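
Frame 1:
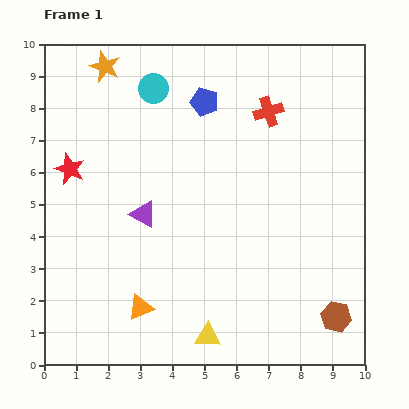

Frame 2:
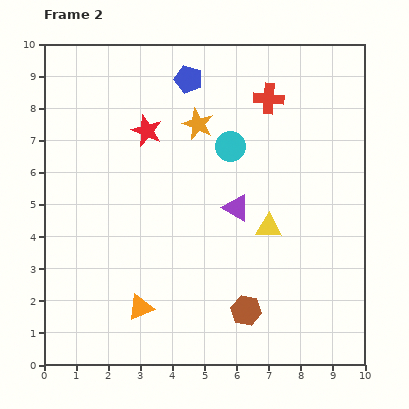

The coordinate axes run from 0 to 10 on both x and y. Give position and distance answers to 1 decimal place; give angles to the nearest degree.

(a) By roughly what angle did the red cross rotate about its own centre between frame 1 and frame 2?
22° clockwise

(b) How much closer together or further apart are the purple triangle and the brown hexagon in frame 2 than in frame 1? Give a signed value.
-3.6

Distance in frame 1: 6.8. Distance in frame 2: 3.2.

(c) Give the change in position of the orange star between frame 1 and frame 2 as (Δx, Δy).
(2.9, -1.8)

The orange star was at (1.9, 9.3) in frame 1 and (4.8, 7.5) in frame 2.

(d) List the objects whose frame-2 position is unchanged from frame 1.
the orange triangle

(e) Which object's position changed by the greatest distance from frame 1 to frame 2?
the yellow triangle

(moved 3.9; next 3.4)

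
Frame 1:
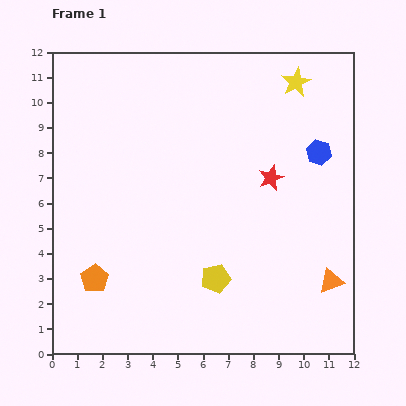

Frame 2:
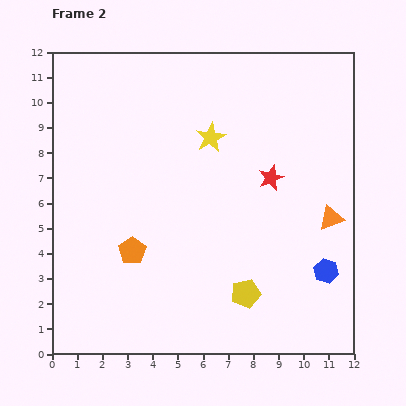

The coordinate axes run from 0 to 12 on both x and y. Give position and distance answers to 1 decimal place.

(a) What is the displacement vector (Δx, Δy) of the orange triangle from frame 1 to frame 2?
(0.0, 2.5)

The orange triangle was at (11.1, 2.9) in frame 1 and (11.1, 5.4) in frame 2.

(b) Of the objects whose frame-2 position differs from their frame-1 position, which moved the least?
the yellow pentagon

(moved 1.3)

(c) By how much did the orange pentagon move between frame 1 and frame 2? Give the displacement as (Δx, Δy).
(1.5, 1.1)

The orange pentagon was at (1.7, 3.0) in frame 1 and (3.2, 4.1) in frame 2.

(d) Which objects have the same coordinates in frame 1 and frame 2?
the red star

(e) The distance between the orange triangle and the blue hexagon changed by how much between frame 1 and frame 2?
-3.0

Distance in frame 1: 5.1. Distance in frame 2: 2.1.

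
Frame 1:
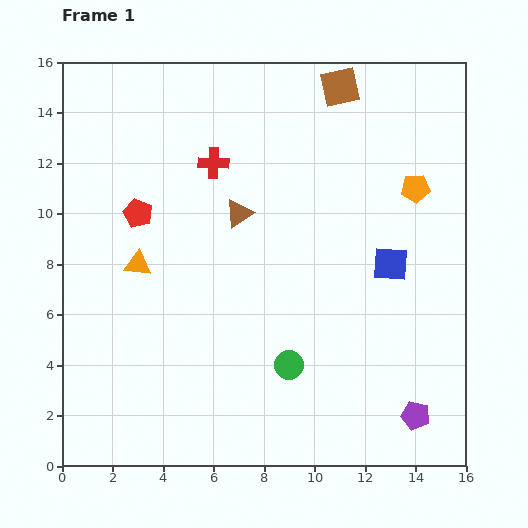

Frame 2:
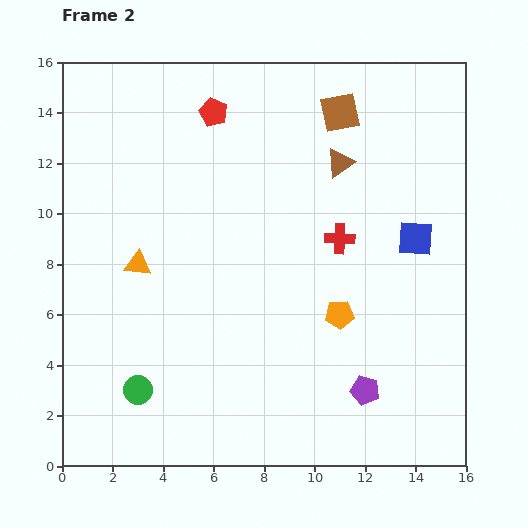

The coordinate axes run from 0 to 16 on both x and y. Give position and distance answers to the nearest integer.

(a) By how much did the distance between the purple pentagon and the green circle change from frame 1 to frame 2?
+4

Distance in frame 1: 5. Distance in frame 2: 9.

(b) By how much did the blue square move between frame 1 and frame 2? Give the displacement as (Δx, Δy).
(1, 1)

The blue square was at (13, 8) in frame 1 and (14, 9) in frame 2.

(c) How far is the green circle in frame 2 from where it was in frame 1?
6

The green circle moved from (9, 4) to (3, 3), a distance of √(6² + 1²) ≈ 6.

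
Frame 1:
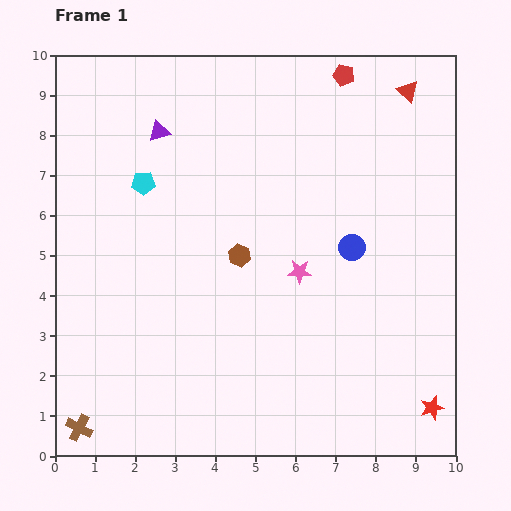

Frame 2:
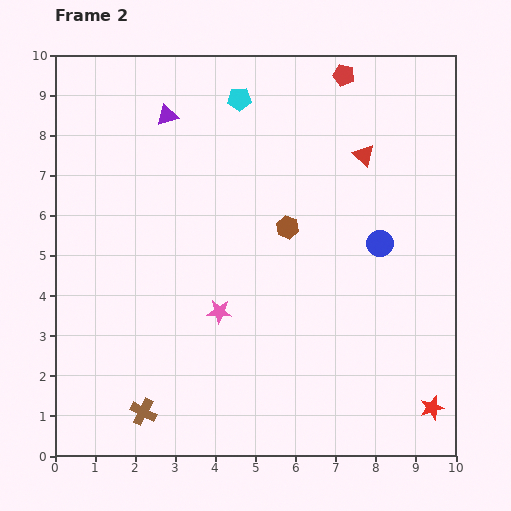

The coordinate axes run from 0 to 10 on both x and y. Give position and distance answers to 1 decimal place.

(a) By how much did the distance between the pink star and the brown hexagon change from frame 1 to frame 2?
+1.1

Distance in frame 1: 1.6. Distance in frame 2: 2.7.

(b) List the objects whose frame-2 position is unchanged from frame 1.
the red star, the red pentagon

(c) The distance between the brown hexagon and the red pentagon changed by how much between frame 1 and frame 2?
-1.2

Distance in frame 1: 5.2. Distance in frame 2: 4.0.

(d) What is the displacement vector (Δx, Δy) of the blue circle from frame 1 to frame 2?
(0.7, 0.1)

The blue circle was at (7.4, 5.2) in frame 1 and (8.1, 5.3) in frame 2.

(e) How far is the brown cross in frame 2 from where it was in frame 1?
1.6

The brown cross moved from (0.6, 0.7) to (2.2, 1.1), a distance of √(1.6² + 0.4²) ≈ 1.6.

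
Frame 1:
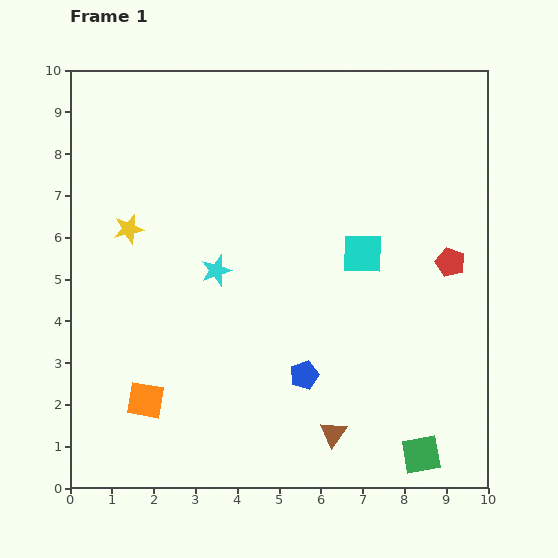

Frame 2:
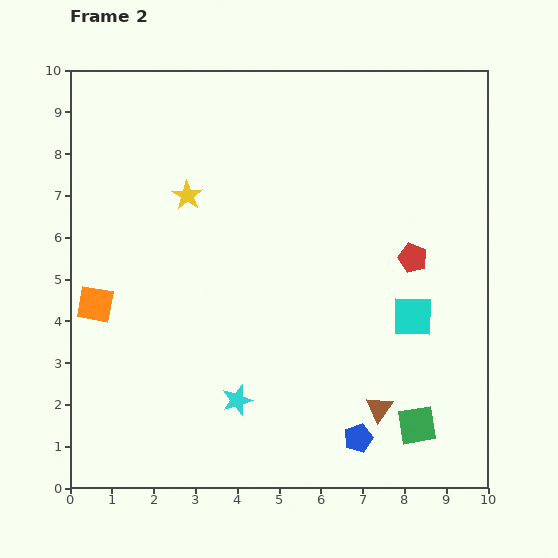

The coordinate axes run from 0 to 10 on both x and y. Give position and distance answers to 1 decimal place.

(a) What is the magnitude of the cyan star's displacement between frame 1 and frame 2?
3.1

The cyan star moved from (3.5, 5.2) to (4.0, 2.1), a distance of √(0.5² + 3.1²) ≈ 3.1.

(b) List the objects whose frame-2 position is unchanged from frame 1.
none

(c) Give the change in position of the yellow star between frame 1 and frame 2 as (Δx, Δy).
(1.4, 0.8)

The yellow star was at (1.4, 6.2) in frame 1 and (2.8, 7.0) in frame 2.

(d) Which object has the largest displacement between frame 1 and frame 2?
the cyan star

(moved 3.1; next 2.6)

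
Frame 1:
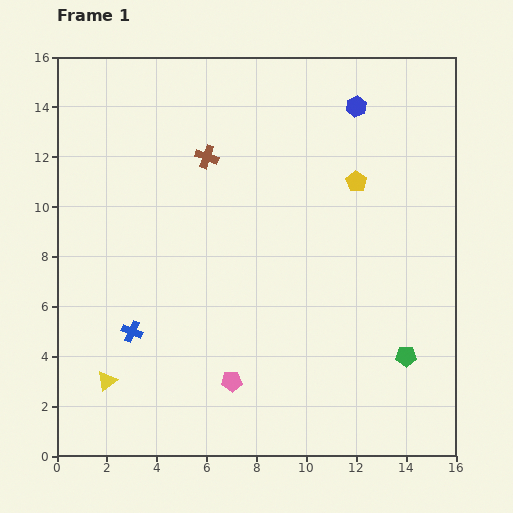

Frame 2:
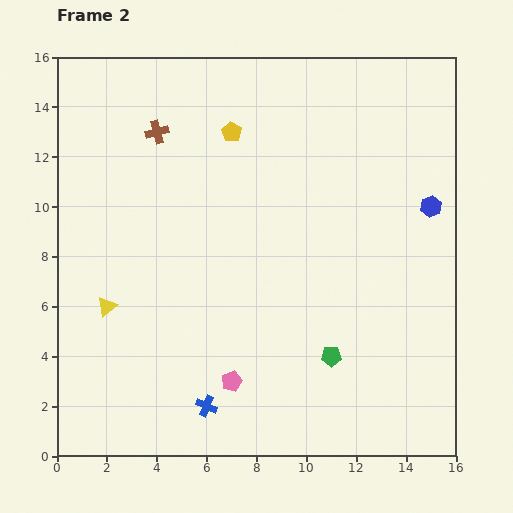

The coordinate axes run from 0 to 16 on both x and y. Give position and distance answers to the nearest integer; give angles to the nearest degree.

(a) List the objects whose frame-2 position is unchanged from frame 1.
the pink pentagon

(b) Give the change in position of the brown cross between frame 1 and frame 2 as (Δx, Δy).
(-2, 1)

The brown cross was at (6, 12) in frame 1 and (4, 13) in frame 2.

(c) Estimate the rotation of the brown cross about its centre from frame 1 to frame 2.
34° counter-clockwise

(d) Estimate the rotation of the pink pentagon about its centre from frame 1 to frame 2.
20° counter-clockwise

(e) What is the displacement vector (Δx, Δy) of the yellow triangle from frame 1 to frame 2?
(0, 3)

The yellow triangle was at (2, 3) in frame 1 and (2, 6) in frame 2.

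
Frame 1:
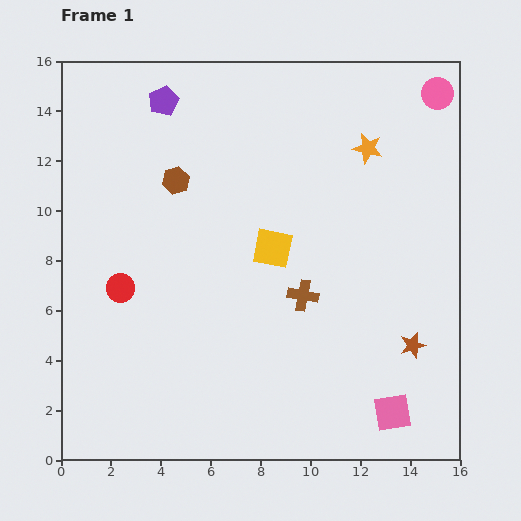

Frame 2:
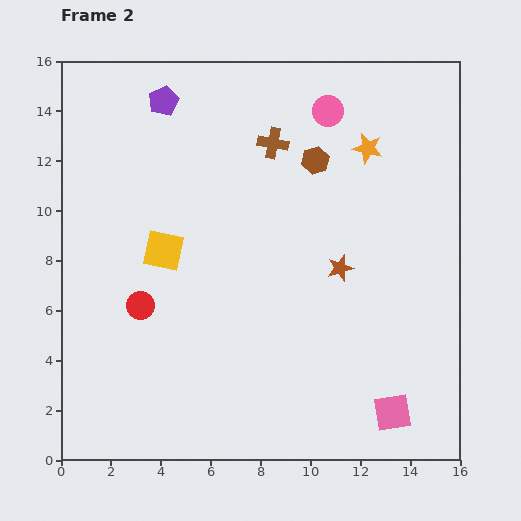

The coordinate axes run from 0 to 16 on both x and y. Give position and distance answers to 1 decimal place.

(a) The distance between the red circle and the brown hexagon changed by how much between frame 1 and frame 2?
+4.3

Distance in frame 1: 4.8. Distance in frame 2: 9.1.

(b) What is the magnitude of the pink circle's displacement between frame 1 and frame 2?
4.5

The pink circle moved from (15.1, 14.7) to (10.7, 14.0), a distance of √(4.4² + 0.7²) ≈ 4.5.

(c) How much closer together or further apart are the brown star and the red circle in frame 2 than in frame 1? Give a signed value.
-3.8

Distance in frame 1: 11.9. Distance in frame 2: 8.1.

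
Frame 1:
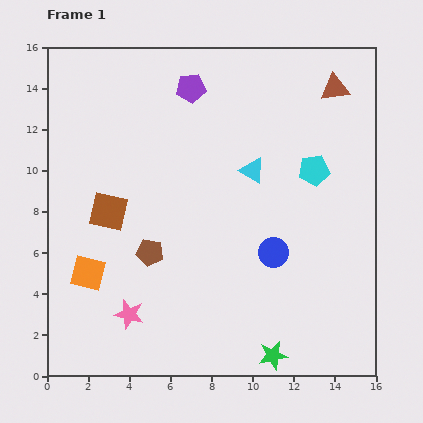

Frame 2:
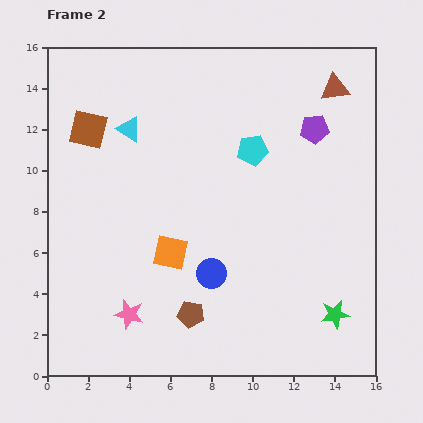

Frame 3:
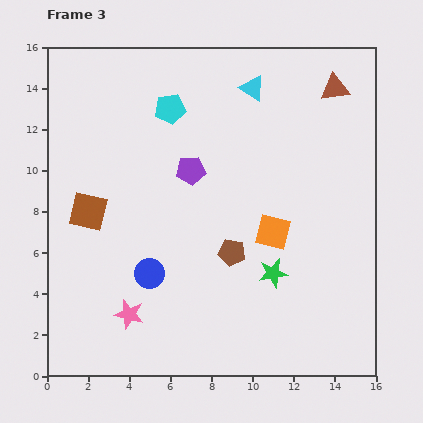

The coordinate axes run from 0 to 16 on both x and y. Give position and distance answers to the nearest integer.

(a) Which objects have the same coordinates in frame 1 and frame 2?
the pink star, the brown triangle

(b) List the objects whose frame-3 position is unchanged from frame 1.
the pink star, the brown triangle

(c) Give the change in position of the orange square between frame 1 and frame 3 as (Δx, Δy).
(9, 2)

The orange square was at (2, 5) in frame 1 and (11, 7) in frame 3.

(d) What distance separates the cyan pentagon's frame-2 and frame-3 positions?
4

The cyan pentagon moved from (10, 11) to (6, 13), a distance of √(4² + 2²) ≈ 4.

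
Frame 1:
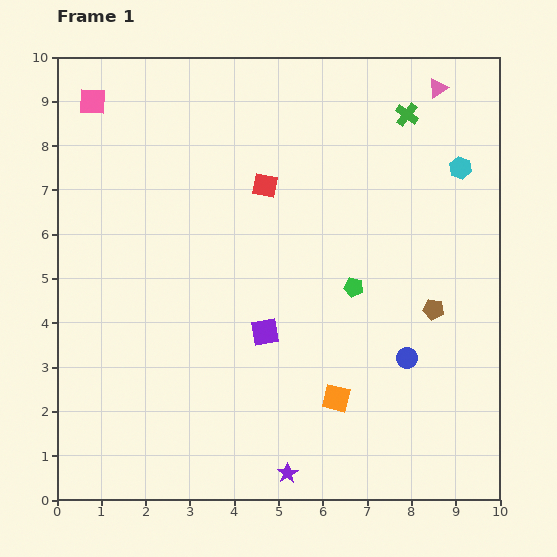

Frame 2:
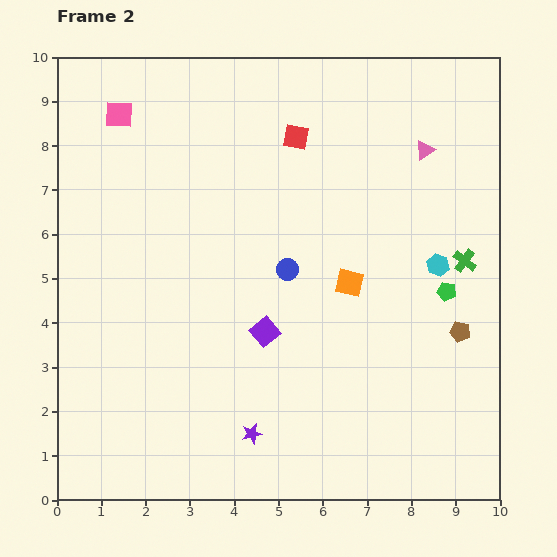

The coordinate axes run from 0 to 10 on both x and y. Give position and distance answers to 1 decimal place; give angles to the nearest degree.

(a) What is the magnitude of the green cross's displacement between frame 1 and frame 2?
3.5

The green cross moved from (7.9, 8.7) to (9.2, 5.4), a distance of √(1.3² + 3.3²) ≈ 3.5.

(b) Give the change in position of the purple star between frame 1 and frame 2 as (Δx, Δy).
(-0.8, 0.9)

The purple star was at (5.2, 0.6) in frame 1 and (4.4, 1.5) in frame 2.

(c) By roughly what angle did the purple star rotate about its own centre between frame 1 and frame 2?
19° clockwise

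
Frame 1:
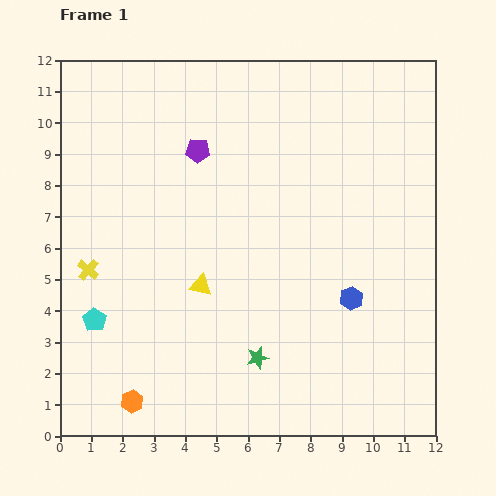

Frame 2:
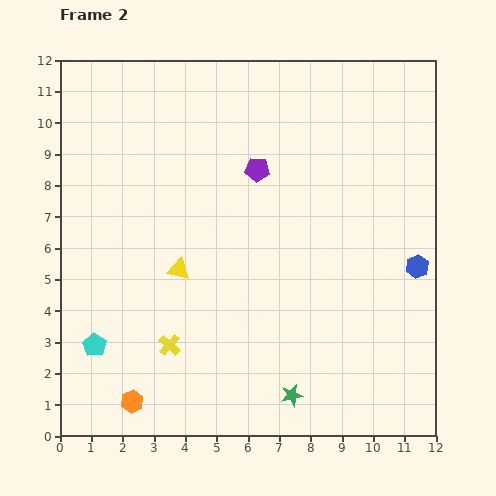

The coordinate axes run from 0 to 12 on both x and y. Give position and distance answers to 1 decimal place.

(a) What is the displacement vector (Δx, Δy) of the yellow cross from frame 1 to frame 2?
(2.6, -2.4)

The yellow cross was at (0.9, 5.3) in frame 1 and (3.5, 2.9) in frame 2.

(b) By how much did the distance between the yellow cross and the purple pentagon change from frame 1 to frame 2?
+1.1

Distance in frame 1: 5.2. Distance in frame 2: 6.3.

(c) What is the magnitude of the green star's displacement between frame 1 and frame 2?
1.6

The green star moved from (6.3, 2.5) to (7.4, 1.3), a distance of √(1.1² + 1.2²) ≈ 1.6.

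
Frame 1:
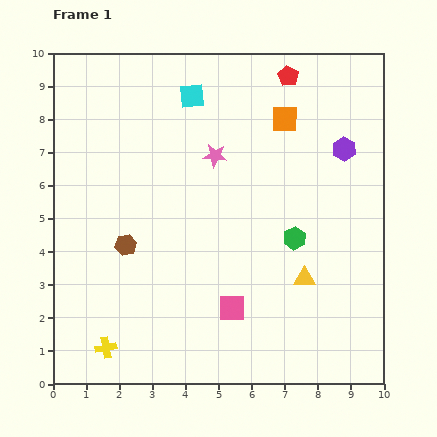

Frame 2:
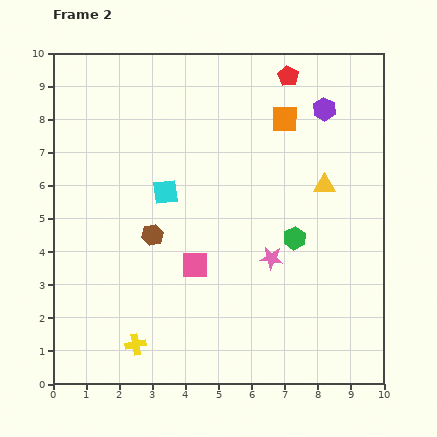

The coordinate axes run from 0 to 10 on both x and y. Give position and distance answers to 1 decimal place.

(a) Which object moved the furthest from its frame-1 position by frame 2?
the pink star

(moved 3.5; next 3.0)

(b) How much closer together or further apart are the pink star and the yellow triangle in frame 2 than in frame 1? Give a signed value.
-1.9

Distance in frame 1: 4.6. Distance in frame 2: 2.7.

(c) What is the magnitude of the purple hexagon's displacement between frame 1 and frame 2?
1.3

The purple hexagon moved from (8.8, 7.1) to (8.2, 8.3), a distance of √(0.6² + 1.2²) ≈ 1.3.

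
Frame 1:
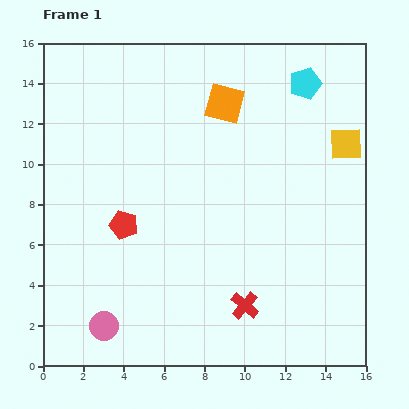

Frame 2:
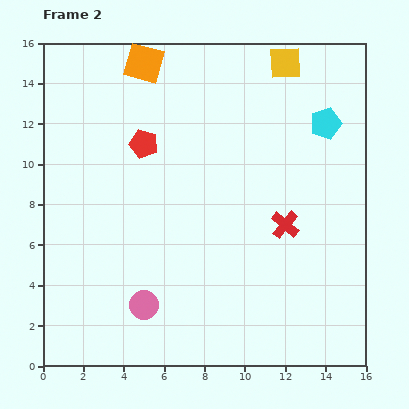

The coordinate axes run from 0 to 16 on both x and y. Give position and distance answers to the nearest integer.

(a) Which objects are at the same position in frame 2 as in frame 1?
none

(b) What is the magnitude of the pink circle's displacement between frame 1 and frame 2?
2

The pink circle moved from (3, 2) to (5, 3), a distance of √(2² + 1²) ≈ 2.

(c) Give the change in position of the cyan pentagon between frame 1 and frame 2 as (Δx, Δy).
(1, -2)

The cyan pentagon was at (13, 14) in frame 1 and (14, 12) in frame 2.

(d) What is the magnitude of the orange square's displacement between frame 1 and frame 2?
4

The orange square moved from (9, 13) to (5, 15), a distance of √(4² + 2²) ≈ 4.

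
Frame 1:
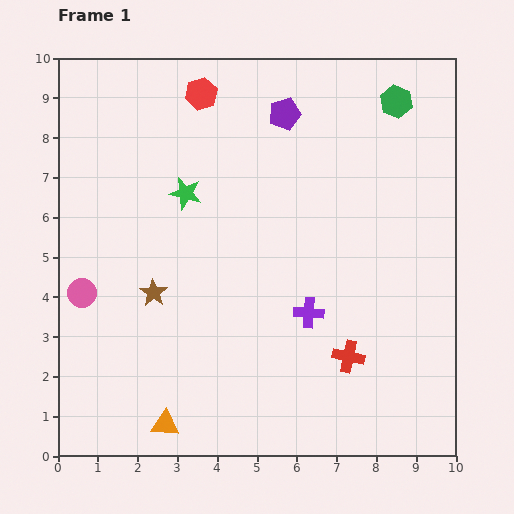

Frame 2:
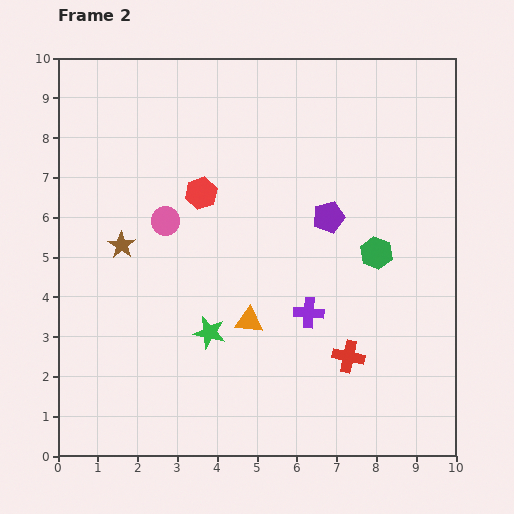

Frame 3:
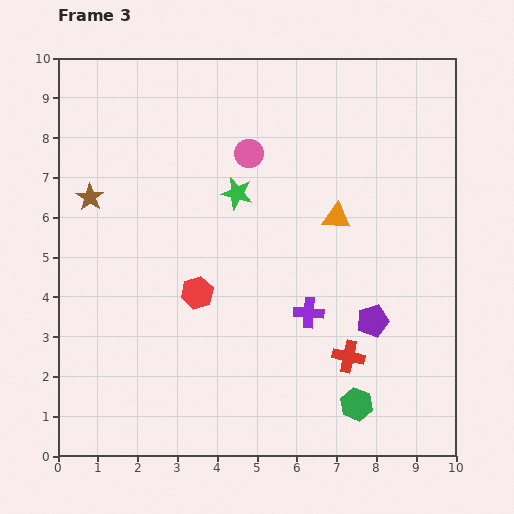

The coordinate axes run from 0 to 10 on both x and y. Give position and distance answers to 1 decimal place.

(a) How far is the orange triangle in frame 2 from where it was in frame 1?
3.3

The orange triangle moved from (2.7, 0.8) to (4.8, 3.4), a distance of √(2.1² + 2.6²) ≈ 3.3.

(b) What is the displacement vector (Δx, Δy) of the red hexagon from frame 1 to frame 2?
(0.0, -2.5)

The red hexagon was at (3.6, 9.1) in frame 1 and (3.6, 6.6) in frame 2.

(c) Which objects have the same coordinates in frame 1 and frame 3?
the purple cross, the red cross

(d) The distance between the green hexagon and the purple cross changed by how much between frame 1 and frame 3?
-3.1

Distance in frame 1: 5.7. Distance in frame 3: 2.6.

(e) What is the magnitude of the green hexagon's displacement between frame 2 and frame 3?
3.8

The green hexagon moved from (8.0, 5.1) to (7.5, 1.3), a distance of √(0.5² + 3.8²) ≈ 3.8.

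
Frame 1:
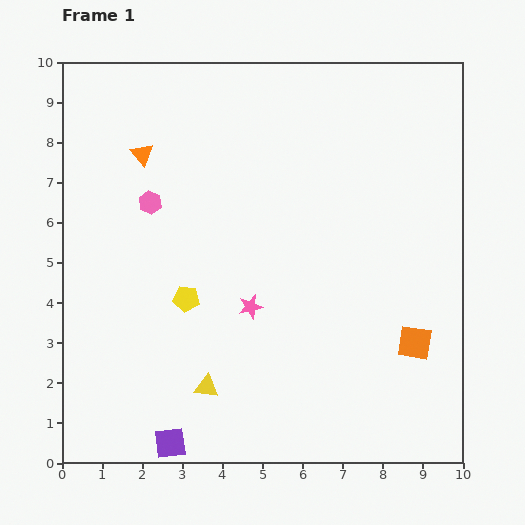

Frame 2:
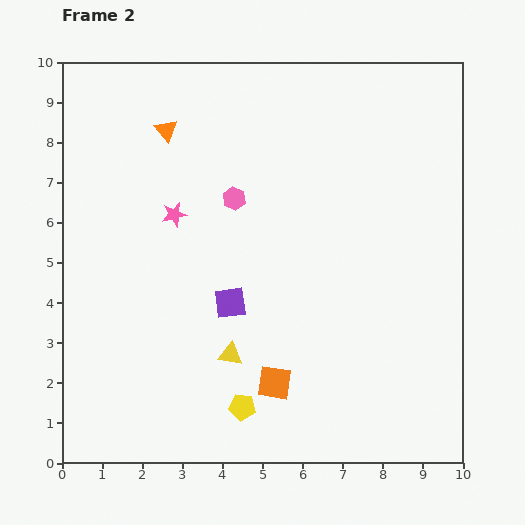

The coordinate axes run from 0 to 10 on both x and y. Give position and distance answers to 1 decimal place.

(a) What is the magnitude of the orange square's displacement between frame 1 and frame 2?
3.6

The orange square moved from (8.8, 3.0) to (5.3, 2.0), a distance of √(3.5² + 1.0²) ≈ 3.6.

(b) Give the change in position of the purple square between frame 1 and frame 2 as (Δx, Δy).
(1.5, 3.5)

The purple square was at (2.7, 0.5) in frame 1 and (4.2, 4.0) in frame 2.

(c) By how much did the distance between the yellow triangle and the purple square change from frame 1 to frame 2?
-0.4

Distance in frame 1: 1.7. Distance in frame 2: 1.3.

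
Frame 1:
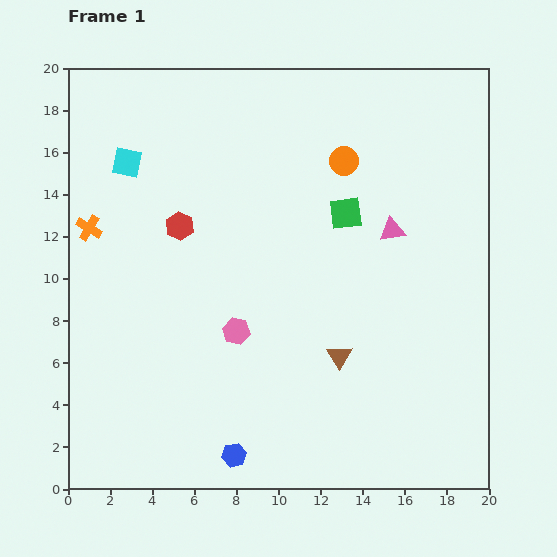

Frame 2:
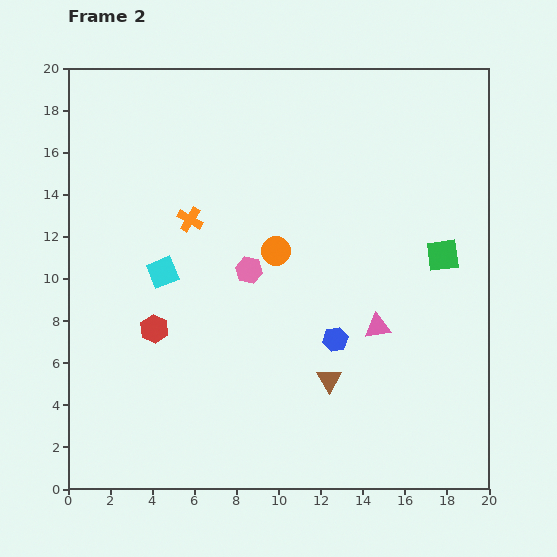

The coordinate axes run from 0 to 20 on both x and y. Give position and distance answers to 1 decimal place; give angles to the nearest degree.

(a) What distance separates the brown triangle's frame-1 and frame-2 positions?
1.2

The brown triangle moved from (12.9, 6.3) to (12.4, 5.2), a distance of √(0.5² + 1.1²) ≈ 1.2.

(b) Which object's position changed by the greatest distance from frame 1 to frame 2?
the blue hexagon

(moved 7.3; next 5.5)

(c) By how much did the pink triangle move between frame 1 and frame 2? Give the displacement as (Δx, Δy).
(-0.7, -4.6)

The pink triangle was at (15.4, 12.3) in frame 1 and (14.7, 7.7) in frame 2.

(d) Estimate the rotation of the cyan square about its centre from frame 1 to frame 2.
34° counter-clockwise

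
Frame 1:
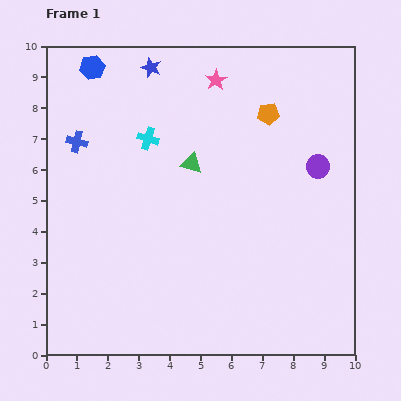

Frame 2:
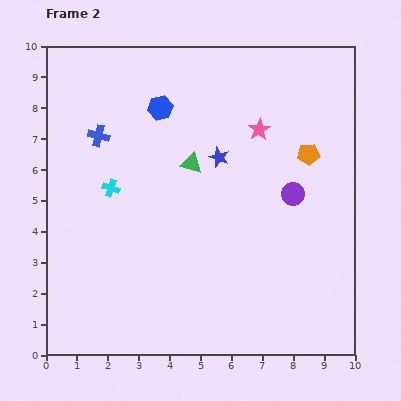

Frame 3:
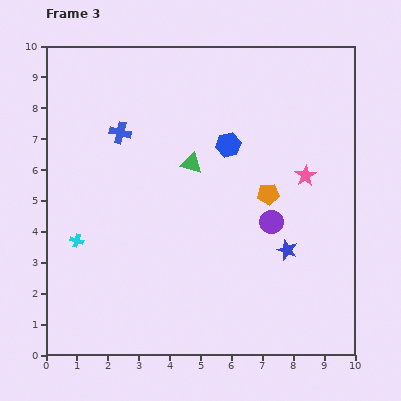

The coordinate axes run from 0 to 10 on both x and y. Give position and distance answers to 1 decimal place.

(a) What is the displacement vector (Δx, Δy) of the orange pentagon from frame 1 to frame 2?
(1.3, -1.3)

The orange pentagon was at (7.2, 7.8) in frame 1 and (8.5, 6.5) in frame 2.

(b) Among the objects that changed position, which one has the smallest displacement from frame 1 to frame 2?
the blue cross

(moved 0.7)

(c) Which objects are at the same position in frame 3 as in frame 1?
the green triangle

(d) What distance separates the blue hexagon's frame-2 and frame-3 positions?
2.5

The blue hexagon moved from (3.7, 8.0) to (5.9, 6.8), a distance of √(2.2² + 1.2²) ≈ 2.5.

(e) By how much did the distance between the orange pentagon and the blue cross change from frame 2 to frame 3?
-1.6

Distance in frame 2: 6.8. Distance in frame 3: 5.2.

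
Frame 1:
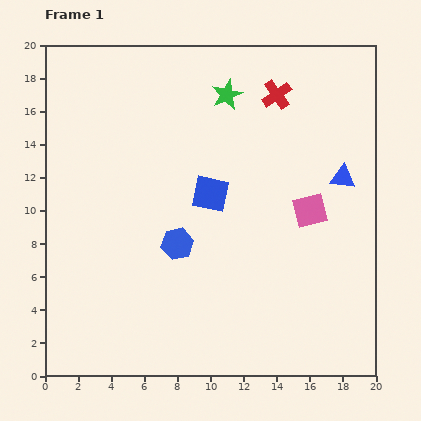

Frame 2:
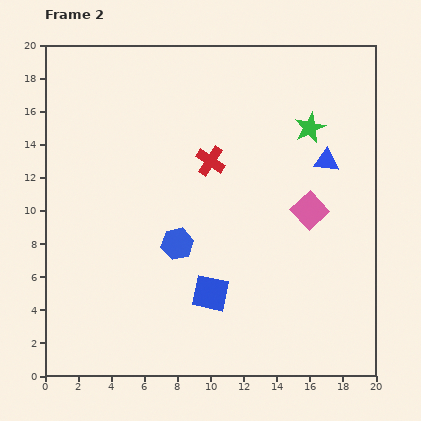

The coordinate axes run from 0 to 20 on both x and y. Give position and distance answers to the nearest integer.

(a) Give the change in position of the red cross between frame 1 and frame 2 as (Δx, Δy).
(-4, -4)

The red cross was at (14, 17) in frame 1 and (10, 13) in frame 2.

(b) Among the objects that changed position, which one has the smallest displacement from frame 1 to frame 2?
the blue triangle

(moved 1)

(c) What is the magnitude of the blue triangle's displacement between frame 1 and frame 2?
1

The blue triangle moved from (18, 12) to (17, 13), a distance of √(1² + 1²) ≈ 1.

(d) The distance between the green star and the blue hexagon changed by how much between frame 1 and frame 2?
+2

Distance in frame 1: 9. Distance in frame 2: 11.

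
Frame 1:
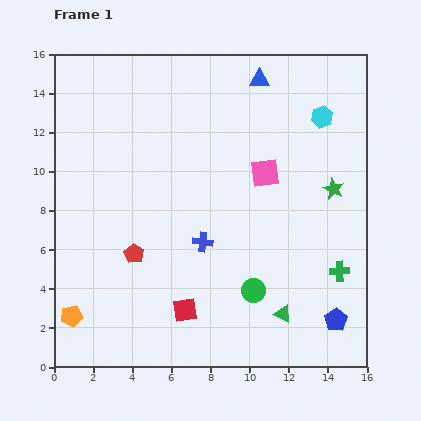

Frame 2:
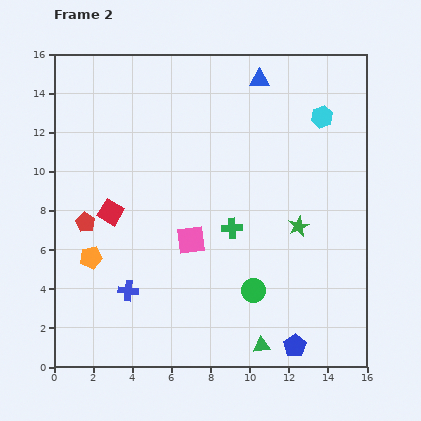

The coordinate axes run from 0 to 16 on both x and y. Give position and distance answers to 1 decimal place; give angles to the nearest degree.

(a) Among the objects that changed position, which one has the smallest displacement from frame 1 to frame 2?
the green triangle

(moved 1.9)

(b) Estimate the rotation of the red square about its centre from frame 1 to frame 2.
40° clockwise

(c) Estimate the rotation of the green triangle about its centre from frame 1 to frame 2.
33° counter-clockwise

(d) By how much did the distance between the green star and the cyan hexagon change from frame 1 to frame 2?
+2.0

Distance in frame 1: 3.7. Distance in frame 2: 5.7.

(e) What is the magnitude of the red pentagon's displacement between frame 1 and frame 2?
3.0

The red pentagon moved from (4.1, 5.8) to (1.6, 7.4), a distance of √(2.5² + 1.6²) ≈ 3.0.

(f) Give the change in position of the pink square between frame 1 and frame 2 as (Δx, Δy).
(-3.8, -3.4)

The pink square was at (10.8, 9.9) in frame 1 and (7.0, 6.5) in frame 2.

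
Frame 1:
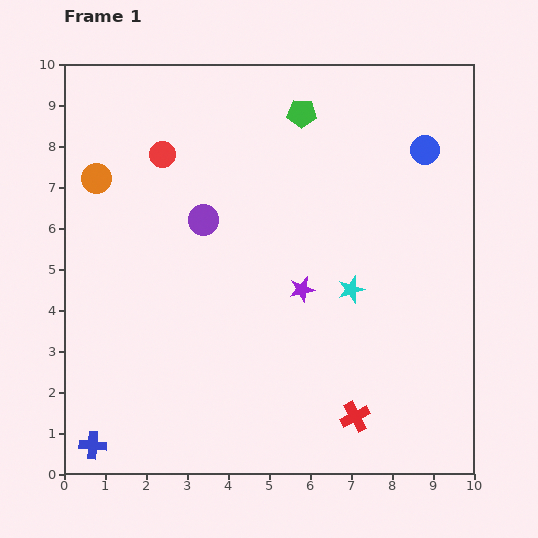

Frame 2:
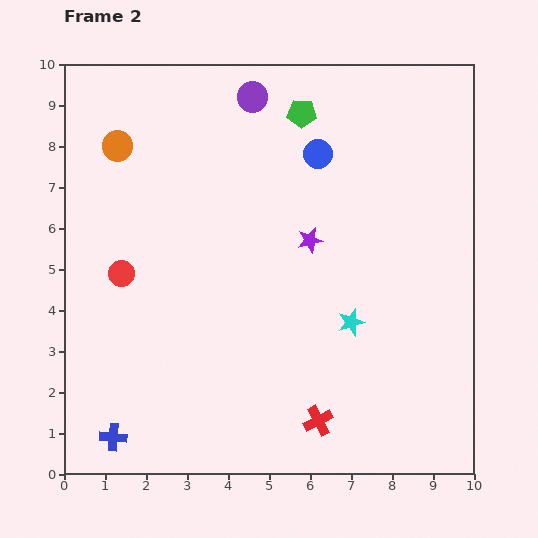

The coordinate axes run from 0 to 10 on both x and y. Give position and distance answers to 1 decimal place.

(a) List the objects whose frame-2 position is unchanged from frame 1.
the green pentagon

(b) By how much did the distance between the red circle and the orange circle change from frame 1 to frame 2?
+1.4

Distance in frame 1: 1.7. Distance in frame 2: 3.1.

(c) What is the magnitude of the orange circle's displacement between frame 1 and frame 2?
0.9

The orange circle moved from (0.8, 7.2) to (1.3, 8.0), a distance of √(0.5² + 0.8²) ≈ 0.9.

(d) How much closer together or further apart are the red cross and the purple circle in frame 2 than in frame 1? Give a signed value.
+2.0

Distance in frame 1: 6.1. Distance in frame 2: 8.1.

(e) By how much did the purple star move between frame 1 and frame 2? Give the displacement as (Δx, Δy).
(0.2, 1.2)

The purple star was at (5.8, 4.5) in frame 1 and (6.0, 5.7) in frame 2.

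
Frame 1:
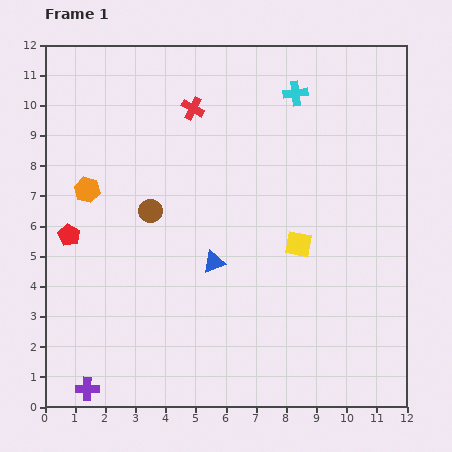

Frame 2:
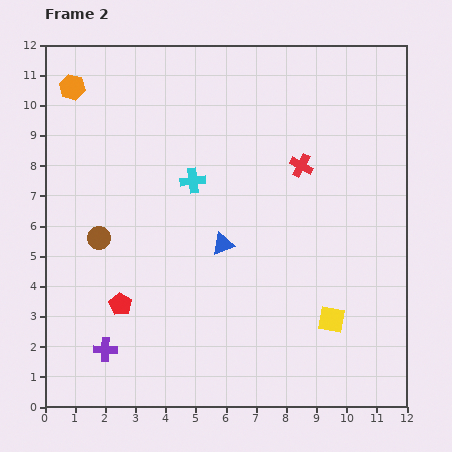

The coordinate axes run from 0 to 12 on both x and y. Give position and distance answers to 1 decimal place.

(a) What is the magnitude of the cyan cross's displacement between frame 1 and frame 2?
4.5

The cyan cross moved from (8.3, 10.4) to (4.9, 7.5), a distance of √(3.4² + 2.9²) ≈ 4.5.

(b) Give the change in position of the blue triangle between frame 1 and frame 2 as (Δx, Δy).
(0.3, 0.6)

The blue triangle was at (5.6, 4.8) in frame 1 and (5.9, 5.4) in frame 2.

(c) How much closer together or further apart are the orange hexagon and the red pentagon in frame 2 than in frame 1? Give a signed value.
+5.8

Distance in frame 1: 1.6. Distance in frame 2: 7.4.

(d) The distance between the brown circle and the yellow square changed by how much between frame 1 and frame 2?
+3.2

Distance in frame 1: 5.0. Distance in frame 2: 8.2.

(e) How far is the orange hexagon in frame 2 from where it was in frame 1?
3.4

The orange hexagon moved from (1.4, 7.2) to (0.9, 10.6), a distance of √(0.5² + 3.4²) ≈ 3.4.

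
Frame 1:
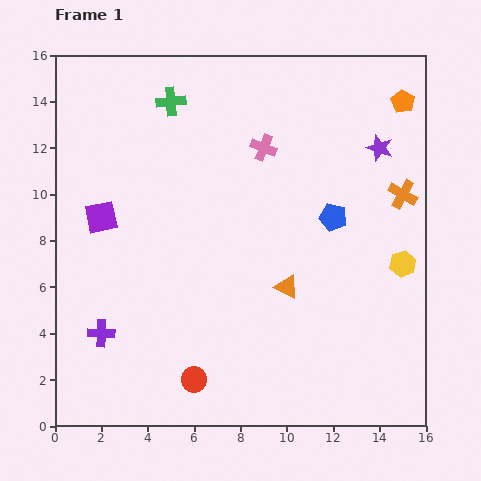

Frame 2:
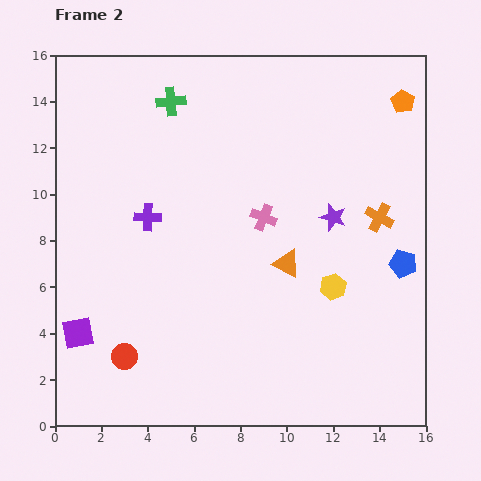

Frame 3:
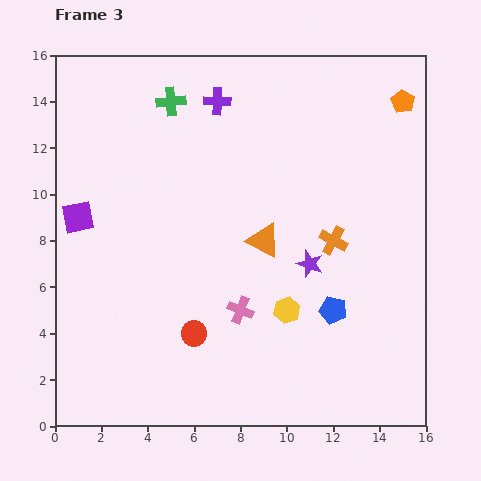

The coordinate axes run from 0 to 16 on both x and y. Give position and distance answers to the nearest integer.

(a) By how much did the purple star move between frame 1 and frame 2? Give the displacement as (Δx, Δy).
(-2, -3)

The purple star was at (14, 12) in frame 1 and (12, 9) in frame 2.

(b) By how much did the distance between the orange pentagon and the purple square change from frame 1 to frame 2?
+3

Distance in frame 1: 14. Distance in frame 2: 17.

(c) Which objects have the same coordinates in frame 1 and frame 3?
the orange pentagon, the green cross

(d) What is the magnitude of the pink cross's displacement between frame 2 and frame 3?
4

The pink cross moved from (9, 9) to (8, 5), a distance of √(1² + 4²) ≈ 4.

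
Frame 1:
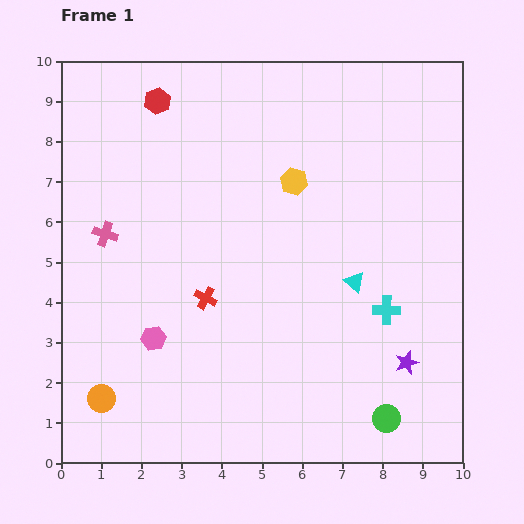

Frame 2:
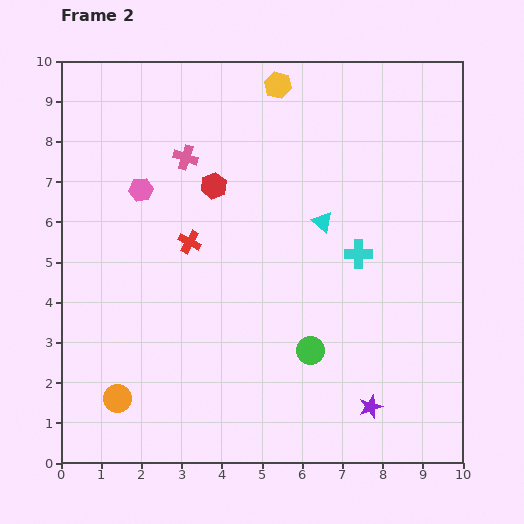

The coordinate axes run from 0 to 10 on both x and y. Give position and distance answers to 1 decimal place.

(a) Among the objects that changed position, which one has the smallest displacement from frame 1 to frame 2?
the orange circle

(moved 0.4)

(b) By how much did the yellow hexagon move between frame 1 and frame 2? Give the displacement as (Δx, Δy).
(-0.4, 2.4)

The yellow hexagon was at (5.8, 7.0) in frame 1 and (5.4, 9.4) in frame 2.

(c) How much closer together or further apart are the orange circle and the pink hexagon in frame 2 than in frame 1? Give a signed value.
+3.2

Distance in frame 1: 2.0. Distance in frame 2: 5.2.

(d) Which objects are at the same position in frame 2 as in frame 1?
none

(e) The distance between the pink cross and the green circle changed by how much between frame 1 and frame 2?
-2.7

Distance in frame 1: 8.4. Distance in frame 2: 5.7.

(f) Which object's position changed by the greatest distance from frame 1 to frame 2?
the pink hexagon

(moved 3.7; next 2.8)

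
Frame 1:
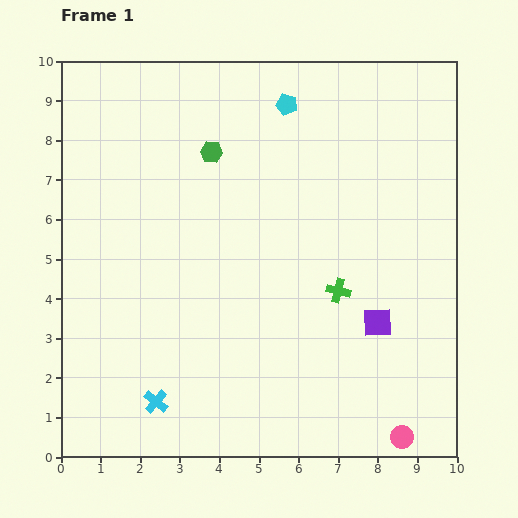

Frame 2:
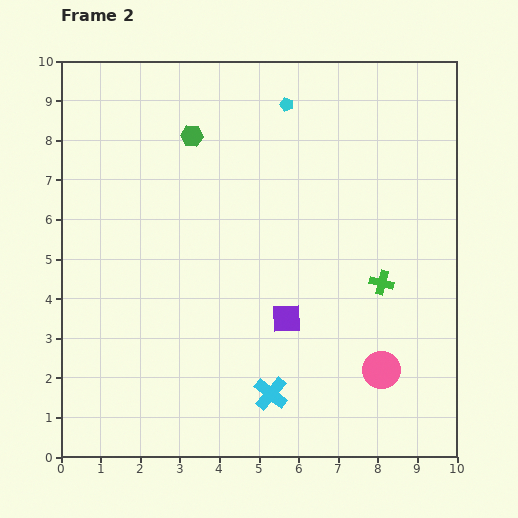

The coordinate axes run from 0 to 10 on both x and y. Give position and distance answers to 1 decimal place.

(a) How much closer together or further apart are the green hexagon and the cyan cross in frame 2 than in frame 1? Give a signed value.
+0.3

Distance in frame 1: 6.5. Distance in frame 2: 6.8.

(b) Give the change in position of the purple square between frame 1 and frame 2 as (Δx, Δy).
(-2.3, 0.1)

The purple square was at (8.0, 3.4) in frame 1 and (5.7, 3.5) in frame 2.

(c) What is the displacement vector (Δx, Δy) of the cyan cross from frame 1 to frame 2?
(2.9, 0.2)

The cyan cross was at (2.4, 1.4) in frame 1 and (5.3, 1.6) in frame 2.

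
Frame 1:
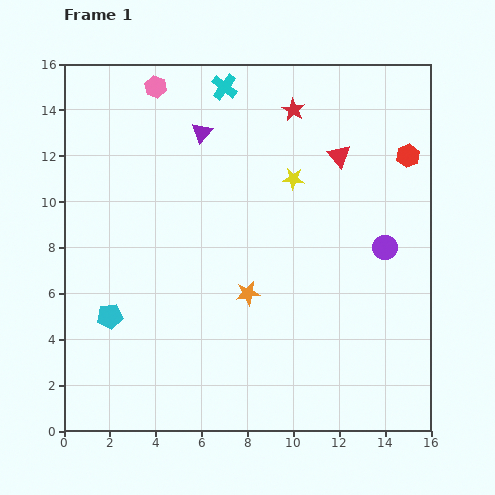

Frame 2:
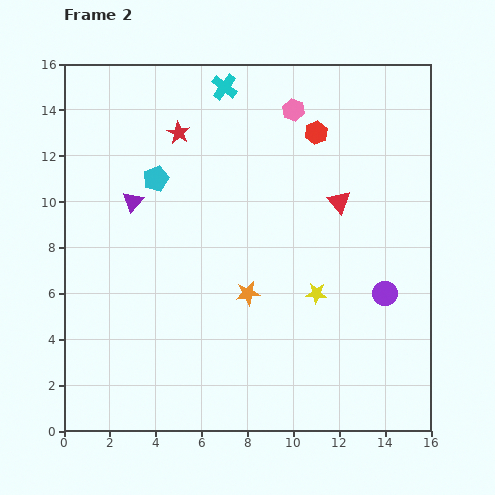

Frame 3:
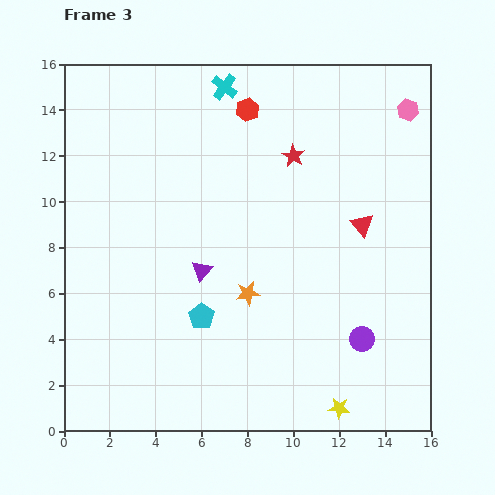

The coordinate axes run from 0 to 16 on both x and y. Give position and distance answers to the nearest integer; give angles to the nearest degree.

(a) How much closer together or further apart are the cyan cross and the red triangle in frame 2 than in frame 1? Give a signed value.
+1

Distance in frame 1: 6. Distance in frame 2: 7.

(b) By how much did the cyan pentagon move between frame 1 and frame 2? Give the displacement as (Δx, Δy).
(2, 6)

The cyan pentagon was at (2, 5) in frame 1 and (4, 11) in frame 2.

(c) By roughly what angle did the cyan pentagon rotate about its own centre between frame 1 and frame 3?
30° counter-clockwise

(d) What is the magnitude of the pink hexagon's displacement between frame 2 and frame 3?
5

The pink hexagon moved from (10, 14) to (15, 14), a distance of √(5² + 0²) ≈ 5.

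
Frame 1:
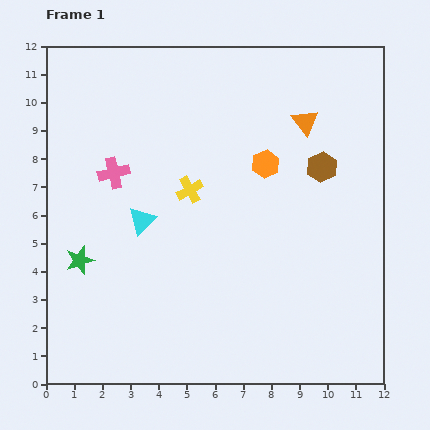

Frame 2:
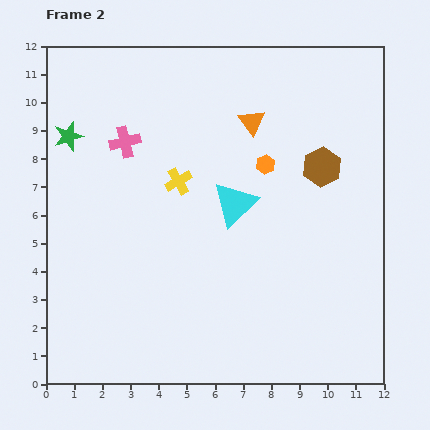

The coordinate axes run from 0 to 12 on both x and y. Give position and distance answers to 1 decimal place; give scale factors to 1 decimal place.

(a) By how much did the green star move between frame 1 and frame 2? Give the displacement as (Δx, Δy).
(-0.4, 4.4)

The green star was at (1.2, 4.4) in frame 1 and (0.8, 8.8) in frame 2.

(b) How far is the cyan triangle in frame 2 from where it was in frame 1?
3.4

The cyan triangle moved from (3.4, 5.8) to (6.7, 6.4), a distance of √(3.3² + 0.6²) ≈ 3.4.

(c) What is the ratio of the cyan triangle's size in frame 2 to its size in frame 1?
1.6×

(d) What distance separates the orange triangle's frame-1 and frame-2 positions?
1.9

The orange triangle moved from (9.2, 9.3) to (7.3, 9.3), a distance of √(1.9² + 0.0²) ≈ 1.9.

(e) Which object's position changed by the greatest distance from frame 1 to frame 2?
the green star

(moved 4.4; next 3.4)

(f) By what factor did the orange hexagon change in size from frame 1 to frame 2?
0.7×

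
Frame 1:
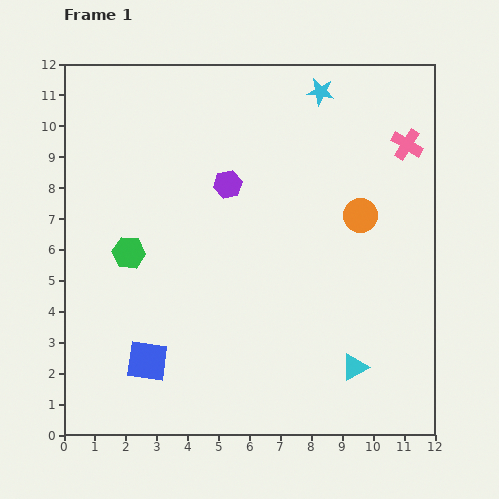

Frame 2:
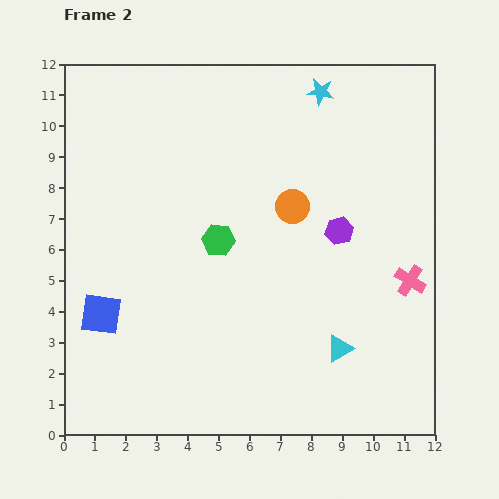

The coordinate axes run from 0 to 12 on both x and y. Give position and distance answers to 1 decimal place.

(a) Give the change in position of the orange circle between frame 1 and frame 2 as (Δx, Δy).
(-2.2, 0.3)

The orange circle was at (9.6, 7.1) in frame 1 and (7.4, 7.4) in frame 2.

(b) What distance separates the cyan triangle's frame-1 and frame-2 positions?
0.8

The cyan triangle moved from (9.4, 2.2) to (8.9, 2.8), a distance of √(0.5² + 0.6²) ≈ 0.8.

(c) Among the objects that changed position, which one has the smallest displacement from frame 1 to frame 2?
the cyan triangle

(moved 0.8)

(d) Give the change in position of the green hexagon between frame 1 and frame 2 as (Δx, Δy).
(2.9, 0.4)

The green hexagon was at (2.1, 5.9) in frame 1 and (5.0, 6.3) in frame 2.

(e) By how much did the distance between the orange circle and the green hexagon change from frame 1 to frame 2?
-5.0

Distance in frame 1: 7.6. Distance in frame 2: 2.6.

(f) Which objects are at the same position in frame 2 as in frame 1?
the cyan star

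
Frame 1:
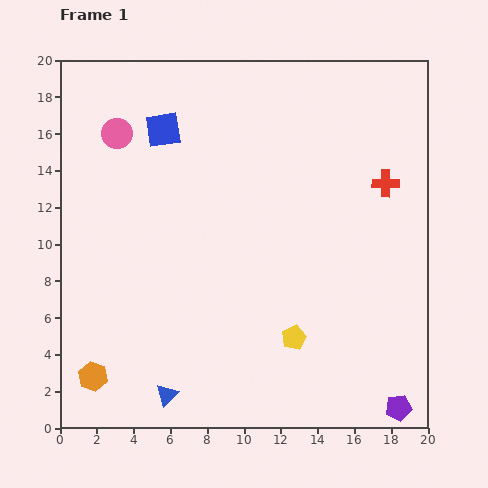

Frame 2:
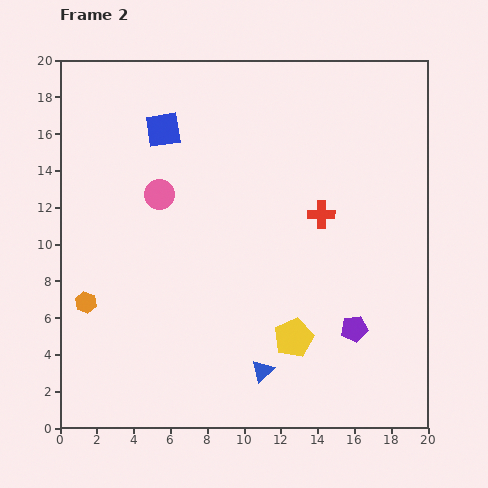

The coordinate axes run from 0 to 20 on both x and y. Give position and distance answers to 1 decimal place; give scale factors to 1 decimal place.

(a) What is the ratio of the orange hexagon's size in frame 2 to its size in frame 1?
0.7×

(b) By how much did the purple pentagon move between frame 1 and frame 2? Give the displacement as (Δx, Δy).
(-2.4, 4.3)

The purple pentagon was at (18.4, 1.1) in frame 1 and (16.0, 5.4) in frame 2.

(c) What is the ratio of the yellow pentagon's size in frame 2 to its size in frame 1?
1.6×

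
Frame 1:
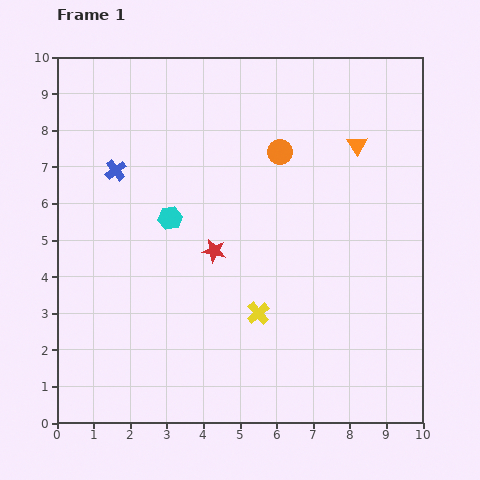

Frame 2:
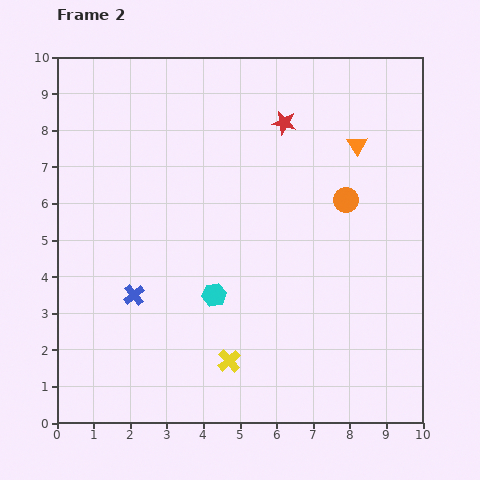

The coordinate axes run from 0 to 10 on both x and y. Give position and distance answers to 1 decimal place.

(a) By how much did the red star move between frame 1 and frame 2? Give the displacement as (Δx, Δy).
(1.9, 3.5)

The red star was at (4.3, 4.7) in frame 1 and (6.2, 8.2) in frame 2.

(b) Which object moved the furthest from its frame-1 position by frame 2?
the red star

(moved 4.0; next 3.4)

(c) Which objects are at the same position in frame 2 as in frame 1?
the orange triangle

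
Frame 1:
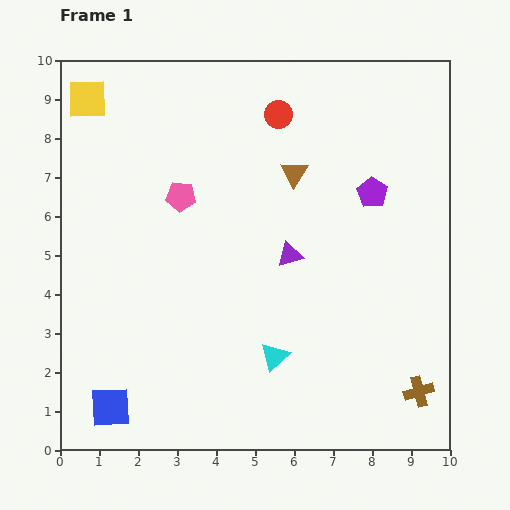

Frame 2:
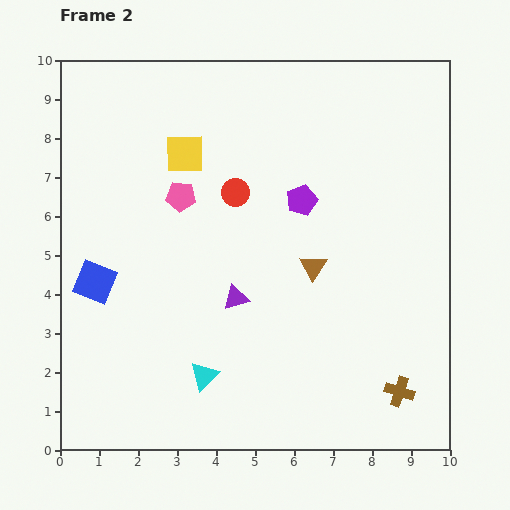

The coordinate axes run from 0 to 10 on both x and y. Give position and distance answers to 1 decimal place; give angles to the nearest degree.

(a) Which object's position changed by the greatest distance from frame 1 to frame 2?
the blue square

(moved 3.2; next 2.9)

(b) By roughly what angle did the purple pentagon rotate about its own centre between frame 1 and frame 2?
18° clockwise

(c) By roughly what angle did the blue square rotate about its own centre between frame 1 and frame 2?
25° clockwise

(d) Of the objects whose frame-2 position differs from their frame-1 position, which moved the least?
the brown cross

(moved 0.5)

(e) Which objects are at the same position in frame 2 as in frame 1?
the pink pentagon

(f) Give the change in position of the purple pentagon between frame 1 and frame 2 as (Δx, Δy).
(-1.8, -0.2)

The purple pentagon was at (8.0, 6.6) in frame 1 and (6.2, 6.4) in frame 2.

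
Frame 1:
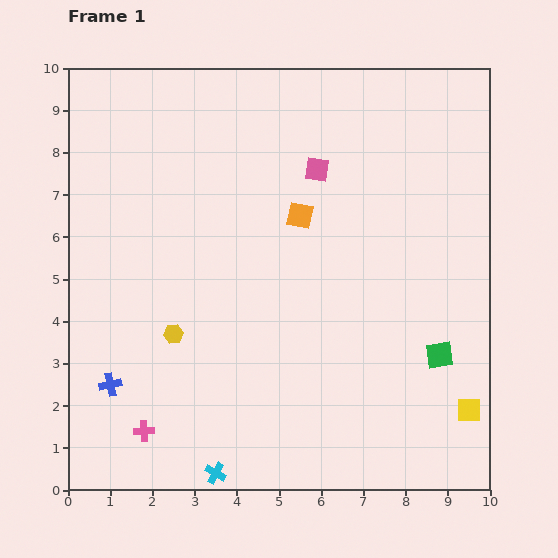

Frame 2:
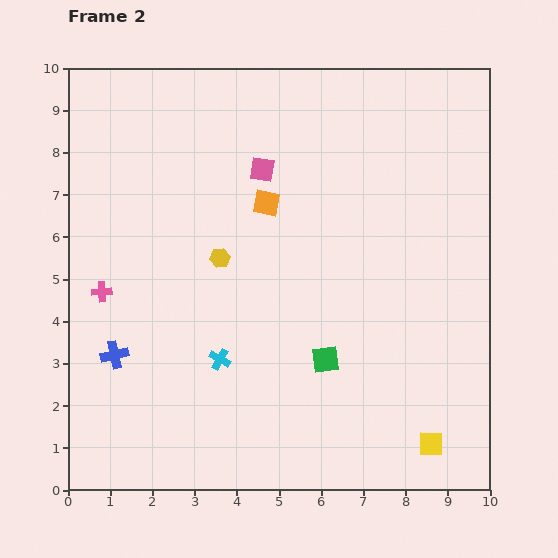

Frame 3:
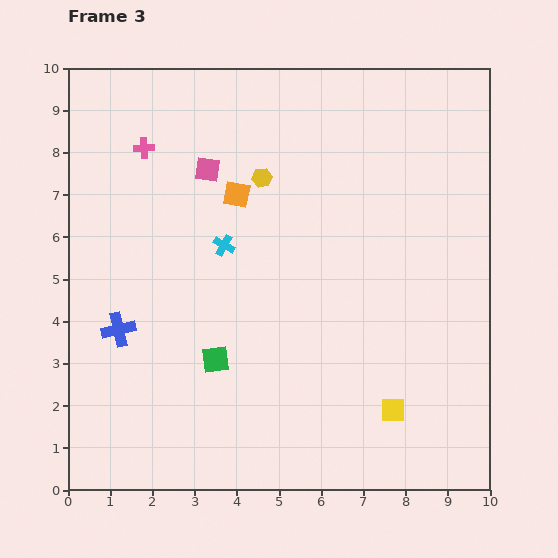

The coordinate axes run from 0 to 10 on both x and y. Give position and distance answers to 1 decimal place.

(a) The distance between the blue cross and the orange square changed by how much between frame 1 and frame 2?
-0.9

Distance in frame 1: 6.0. Distance in frame 2: 5.1.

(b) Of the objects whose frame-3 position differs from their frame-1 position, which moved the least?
the blue cross

(moved 1.3)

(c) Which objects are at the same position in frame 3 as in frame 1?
none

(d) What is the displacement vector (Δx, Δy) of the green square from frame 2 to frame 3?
(-2.6, 0.0)

The green square was at (6.1, 3.1) in frame 2 and (3.5, 3.1) in frame 3.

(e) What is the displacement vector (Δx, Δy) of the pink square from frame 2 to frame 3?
(-1.3, 0.0)

The pink square was at (4.6, 7.6) in frame 2 and (3.3, 7.6) in frame 3.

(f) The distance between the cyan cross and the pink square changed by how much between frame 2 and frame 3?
-2.8

Distance in frame 2: 4.6. Distance in frame 3: 1.8.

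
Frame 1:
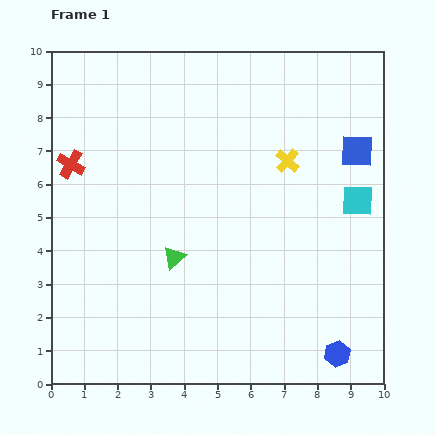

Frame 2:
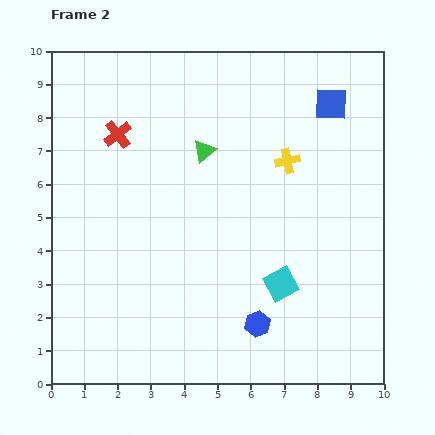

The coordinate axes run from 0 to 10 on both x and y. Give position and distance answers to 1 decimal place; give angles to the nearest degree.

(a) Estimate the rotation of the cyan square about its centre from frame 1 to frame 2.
30° counter-clockwise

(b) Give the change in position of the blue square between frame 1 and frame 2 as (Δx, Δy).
(-0.8, 1.4)

The blue square was at (9.2, 7.0) in frame 1 and (8.4, 8.4) in frame 2.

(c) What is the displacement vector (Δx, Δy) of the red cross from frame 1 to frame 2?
(1.4, 0.9)

The red cross was at (0.6, 6.6) in frame 1 and (2.0, 7.5) in frame 2.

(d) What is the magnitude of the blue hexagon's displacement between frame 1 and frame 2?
2.6

The blue hexagon moved from (8.6, 0.9) to (6.2, 1.8), a distance of √(2.4² + 0.9²) ≈ 2.6.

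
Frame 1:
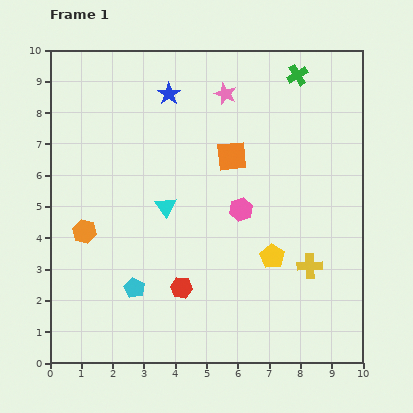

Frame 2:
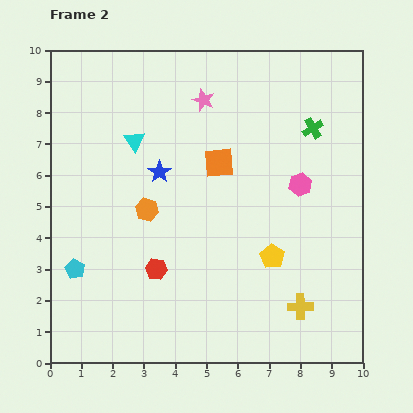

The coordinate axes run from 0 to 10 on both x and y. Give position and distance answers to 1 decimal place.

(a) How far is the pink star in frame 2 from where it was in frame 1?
0.7

The pink star moved from (5.6, 8.6) to (4.9, 8.4), a distance of √(0.7² + 0.2²) ≈ 0.7.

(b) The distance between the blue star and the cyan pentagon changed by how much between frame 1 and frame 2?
-2.2

Distance in frame 1: 6.3. Distance in frame 2: 4.1.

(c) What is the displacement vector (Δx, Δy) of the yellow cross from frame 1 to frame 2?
(-0.3, -1.3)

The yellow cross was at (8.3, 3.1) in frame 1 and (8.0, 1.8) in frame 2.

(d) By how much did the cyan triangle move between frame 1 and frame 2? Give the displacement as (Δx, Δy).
(-1.0, 2.1)

The cyan triangle was at (3.7, 5.0) in frame 1 and (2.7, 7.1) in frame 2.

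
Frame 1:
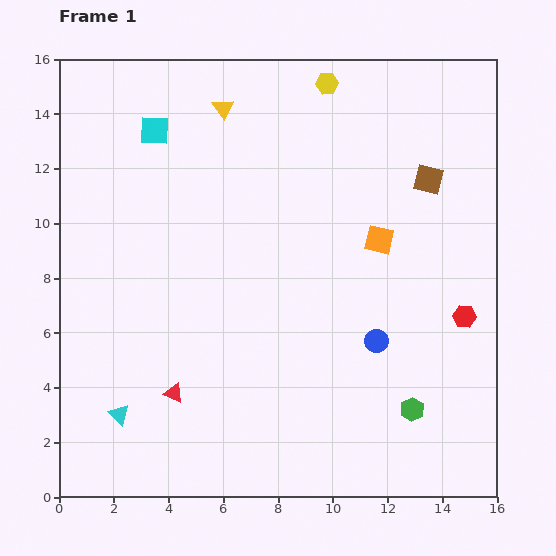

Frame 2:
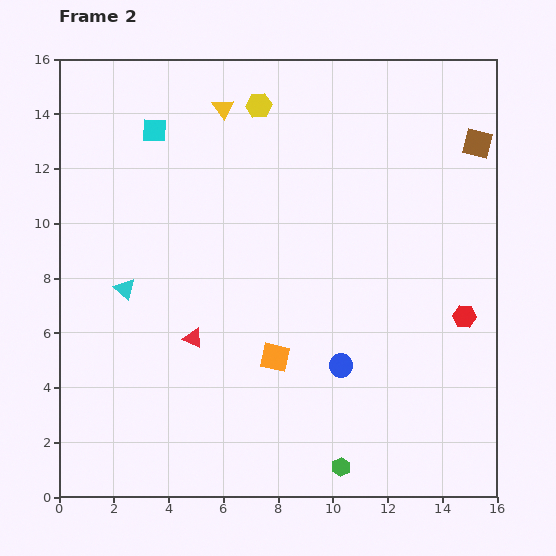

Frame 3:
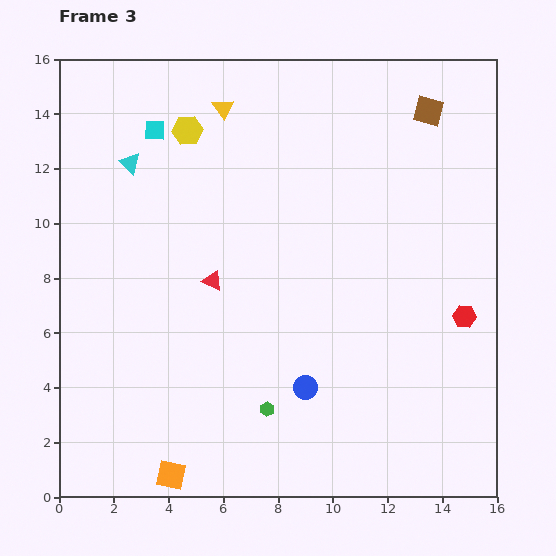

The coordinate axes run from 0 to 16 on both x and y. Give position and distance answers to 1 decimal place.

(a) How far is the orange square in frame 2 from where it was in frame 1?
5.7

The orange square moved from (11.7, 9.4) to (7.9, 5.1), a distance of √(3.8² + 4.3²) ≈ 5.7.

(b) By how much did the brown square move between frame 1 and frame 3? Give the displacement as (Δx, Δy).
(0.0, 2.5)

The brown square was at (13.5, 11.6) in frame 1 and (13.5, 14.1) in frame 3.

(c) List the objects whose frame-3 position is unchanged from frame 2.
the red hexagon, the cyan square, the yellow triangle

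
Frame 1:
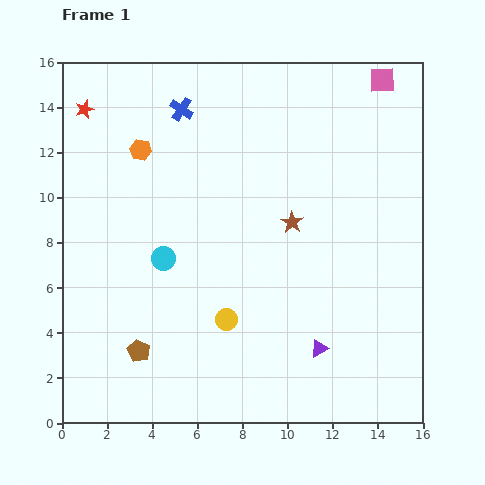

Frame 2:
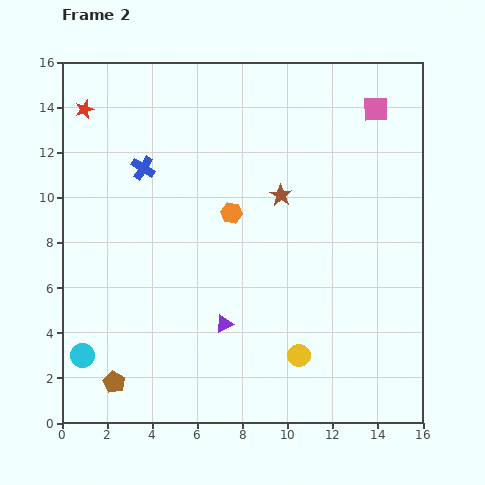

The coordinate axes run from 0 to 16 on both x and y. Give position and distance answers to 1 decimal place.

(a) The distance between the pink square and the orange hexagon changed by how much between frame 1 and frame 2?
-3.2

Distance in frame 1: 11.1. Distance in frame 2: 7.9.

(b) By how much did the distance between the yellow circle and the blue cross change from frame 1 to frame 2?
+1.3

Distance in frame 1: 9.5. Distance in frame 2: 10.8.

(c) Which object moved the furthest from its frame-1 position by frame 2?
the cyan circle

(moved 5.6; next 4.9)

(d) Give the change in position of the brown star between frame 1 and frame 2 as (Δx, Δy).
(-0.5, 1.2)

The brown star was at (10.2, 8.9) in frame 1 and (9.7, 10.1) in frame 2.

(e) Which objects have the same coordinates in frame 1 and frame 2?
the red star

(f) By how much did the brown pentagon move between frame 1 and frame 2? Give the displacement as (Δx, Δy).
(-1.1, -1.4)

The brown pentagon was at (3.4, 3.2) in frame 1 and (2.3, 1.8) in frame 2.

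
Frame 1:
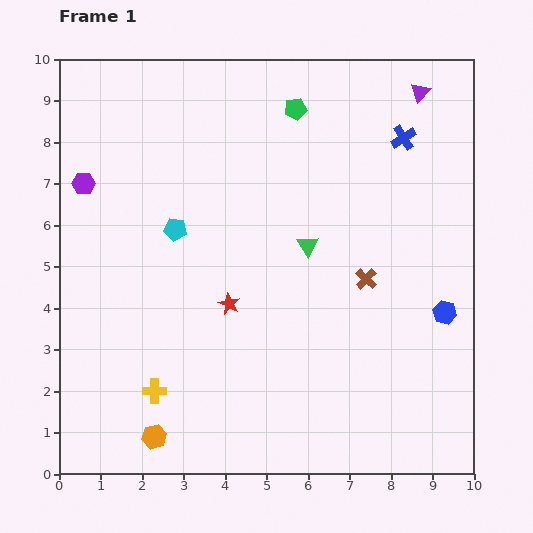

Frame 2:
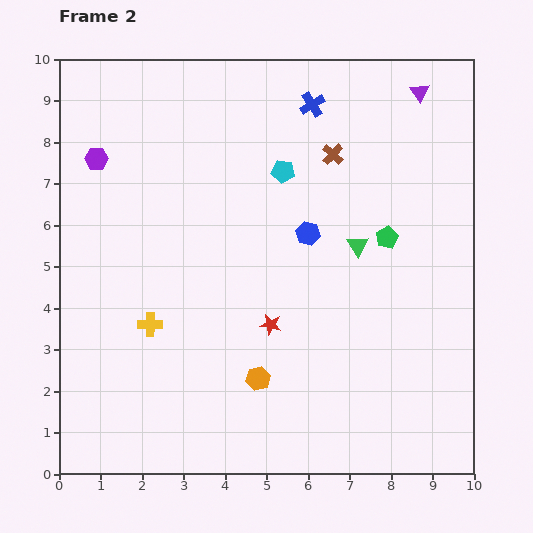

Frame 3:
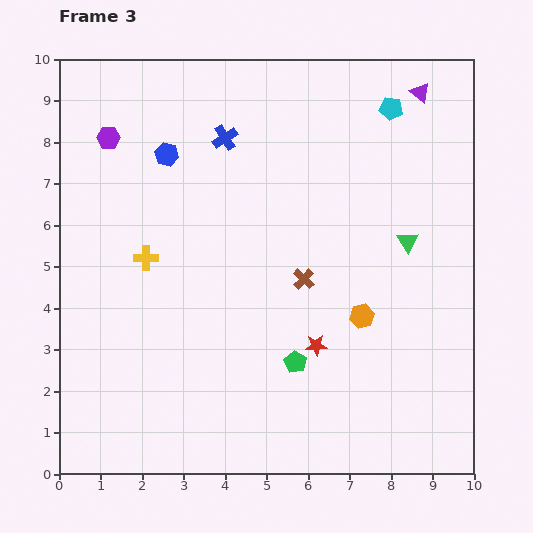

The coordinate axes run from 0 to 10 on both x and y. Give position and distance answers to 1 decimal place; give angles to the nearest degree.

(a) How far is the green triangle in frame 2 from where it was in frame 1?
1.2

The green triangle moved from (6.0, 5.5) to (7.2, 5.5), a distance of √(1.2² + 0.0²) ≈ 1.2.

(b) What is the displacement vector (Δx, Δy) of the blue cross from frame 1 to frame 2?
(-2.2, 0.8)

The blue cross was at (8.3, 8.1) in frame 1 and (6.1, 8.9) in frame 2.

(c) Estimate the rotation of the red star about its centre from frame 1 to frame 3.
31° counter-clockwise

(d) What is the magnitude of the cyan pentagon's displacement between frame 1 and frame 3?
6.0

The cyan pentagon moved from (2.8, 5.9) to (8.0, 8.8), a distance of √(5.2² + 2.9²) ≈ 6.0.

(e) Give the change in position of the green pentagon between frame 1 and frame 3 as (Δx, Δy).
(0.0, -6.1)

The green pentagon was at (5.7, 8.8) in frame 1 and (5.7, 2.7) in frame 3.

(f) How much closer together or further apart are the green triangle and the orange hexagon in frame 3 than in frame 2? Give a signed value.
-1.9

Distance in frame 2: 4.0. Distance in frame 3: 2.1.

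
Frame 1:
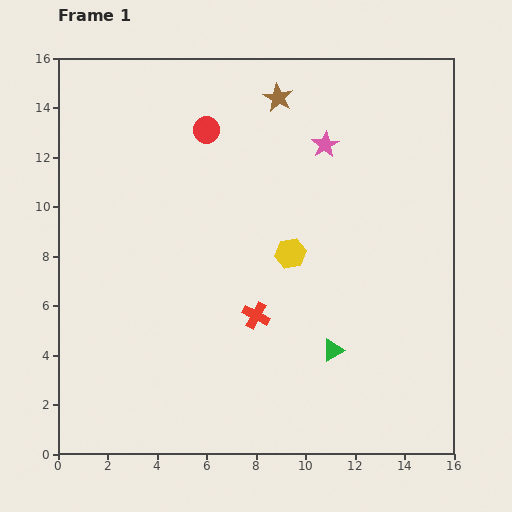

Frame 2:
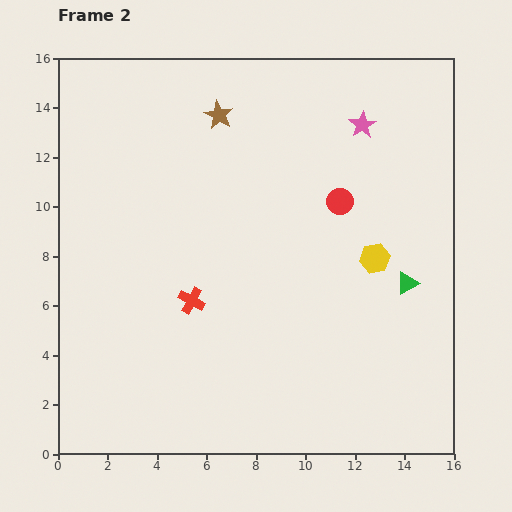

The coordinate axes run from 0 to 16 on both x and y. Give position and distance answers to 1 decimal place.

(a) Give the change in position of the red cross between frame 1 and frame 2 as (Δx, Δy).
(-2.6, 0.6)

The red cross was at (8.0, 5.6) in frame 1 and (5.4, 6.2) in frame 2.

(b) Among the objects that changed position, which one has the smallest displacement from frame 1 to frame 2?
the pink star

(moved 1.7)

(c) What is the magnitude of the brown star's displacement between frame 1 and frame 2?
2.5

The brown star moved from (8.9, 14.4) to (6.5, 13.7), a distance of √(2.4² + 0.7²) ≈ 2.5.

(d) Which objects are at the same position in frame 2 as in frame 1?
none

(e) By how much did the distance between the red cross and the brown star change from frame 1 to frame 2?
-1.2

Distance in frame 1: 8.8. Distance in frame 2: 7.6.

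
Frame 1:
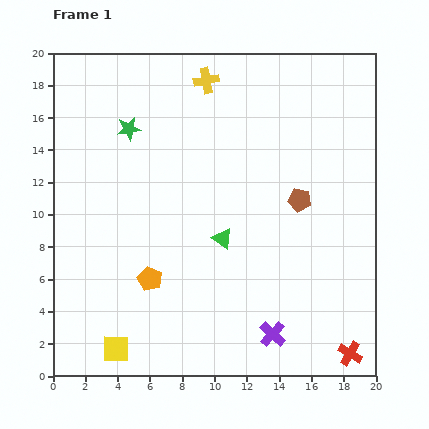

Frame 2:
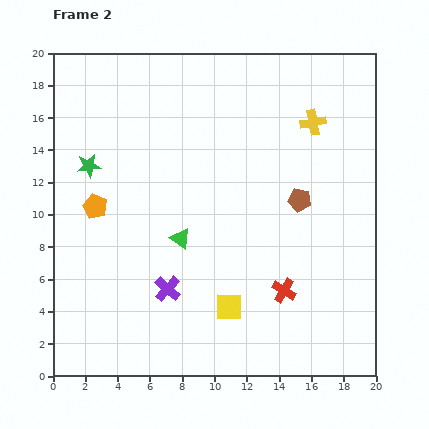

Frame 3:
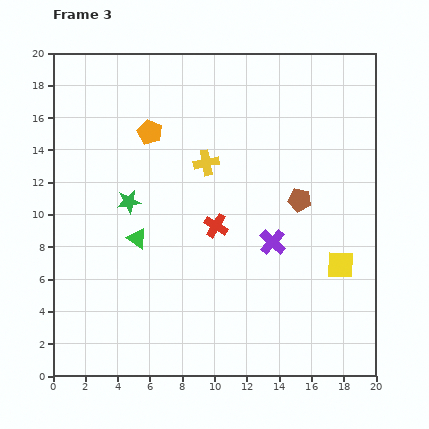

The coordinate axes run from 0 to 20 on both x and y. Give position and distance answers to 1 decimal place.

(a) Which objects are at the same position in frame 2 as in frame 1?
the brown pentagon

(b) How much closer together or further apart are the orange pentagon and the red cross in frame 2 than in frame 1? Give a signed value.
-0.4

Distance in frame 1: 13.2. Distance in frame 2: 12.8.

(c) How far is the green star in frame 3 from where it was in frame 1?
4.5

The green star moved from (4.7, 15.3) to (4.7, 10.8), a distance of √(0.0² + 4.5²) ≈ 4.5.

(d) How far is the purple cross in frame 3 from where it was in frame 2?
7.1

The purple cross moved from (7.1, 5.4) to (13.6, 8.3), a distance of √(6.5² + 2.9²) ≈ 7.1.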